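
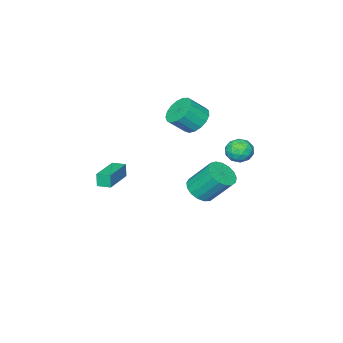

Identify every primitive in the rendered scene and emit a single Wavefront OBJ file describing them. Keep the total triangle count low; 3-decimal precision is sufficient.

v -4.034 -3.516 -0.858
v -3.612 -4.179 -1.583
v -2.664 -4.708 -0.548
v -3.086 -4.044 0.178
v -3.328 -3.755 -1.626
v -2.38 -4.283 -0.59
v -3.207 -3.275 -1.492
v -2.259 -3.804 -0.457
v -3.275 -2.851 -1.214
v -2.327 -3.38 -0.178
v -3.516 -2.579 -0.853
v -2.568 -3.108 0.182
v -3.877 -2.522 -0.494
v -2.929 -3.05 0.541
v -4.273 -2.692 -0.218
v -3.325 -3.221 0.817
v -4.615 -3.051 -0.089
v -3.667 -3.58 0.947
v -4.823 -3.516 -0.135
v -3.875 -4.045 0.9
v -4.851 -3.982 -0.348
v -3.903 -4.51 0.688
v -4.692 -4.34 -0.677
v -3.744 -4.869 0.359
v -4.381 -4.51 -1.047
v -3.434 -5.038 -0.012
v -3.992 -4.452 -1.374
v -3.044 -4.98 -0.339
v -2.523 2.421 -0.779
v -1.687 2.61 -0.567
v -2.453 1.23 0.007
v -1.617 1.419 0.219
v -2.275 1.915 0.535
v -2.318 2.652 0.049
v -1.822 1.188 -0.609
v -1.865 1.925 -1.095
v -1.253 1.848 -0.462
v -1.533 2.297 0.245
v -2.607 1.543 -0.805
v -2.887 1.992 -0.098
v -2.111 2.62 -0.742
v -2.029 1.22 0.182
v -2.416 1.512 0.367
v -1.924 1.623 0.492
v -2.482 2.645 -0.38
v -1.991 2.756 -0.255
v -2.337 2.347 0.392
v -2.149 1.084 -0.305
v -1.658 1.195 -0.18
v -2.216 2.217 -1.052
v -1.724 2.328 -0.927
v -1.803 1.493 -0.952
v -1.365 2.283 -0.556
v -1.323 1.583 -0.094
v -1.444 1.447 -0.58
v -1.469 1.88 -0.866
v -1.529 2.548 -0.14
v -1.488 1.847 0.321
v -1.875 2.139 0.507
v -1.901 2.572 0.222
v -1.274 2.1 -0.079
v -2.652 1.993 -0.881
v -2.611 1.292 -0.42
v -2.239 1.268 -0.782
v -2.265 1.701 -1.067
v -2.817 2.257 -0.466
v -2.775 1.557 -0.004
v -2.671 1.96 0.306
v -2.696 2.393 0.02
v -2.866 1.74 -0.481
v -1.706 -0.786 -4.591
v -0.729 -0.584 -4.432
v -1.257 0.648 -2.75
v -2.234 0.446 -2.909
v -0.872 -0.234 -4.733
v -1.4 0.998 -3.052
v -1.206 -0.01 -5.002
v -1.734 1.221 -3.32
v -1.655 0.036 -5.176
v -2.183 1.267 -3.495
v -2.115 -0.107 -5.217
v -2.643 1.125 -3.535
v -2.481 -0.405 -5.114
v -3.01 0.827 -3.432
v -2.67 -0.79 -4.891
v -3.199 0.442 -3.209
v -2.638 -1.174 -4.599
v -3.166 0.057 -2.918
v -2.393 -1.469 -4.306
v -2.921 -0.238 -2.624
v -1.99 -1.608 -4.077
v -2.518 -0.377 -2.396
v -1.522 -1.558 -3.967
v -2.05 -0.327 -2.286
v -1.096 -1.332 -3.999
v -1.624 -0.1 -2.318
v -0.81 -0.98 -4.167
v -1.338 0.252 -2.486
v 2.724 -3.419 -2.572
v 2.637 -3.54 -1.694
v 2.373 -2.659 -2.501
v 2.287 -2.78 -1.623
v 4.693 -2.54 -2.257
v 4.607 -2.661 -1.379
v 4.343 -1.78 -2.186
v 4.256 -1.901 -1.308
f 2 1 5
f 2 5 3
f 3 5 6
f 3 6 4
f 5 1 7
f 5 7 6
f 6 7 8
f 6 8 4
f 7 1 9
f 7 9 8
f 8 9 10
f 8 10 4
f 9 1 11
f 9 11 10
f 10 11 12
f 10 12 4
f 11 1 13
f 11 13 12
f 12 13 14
f 12 14 4
f 13 1 15
f 13 15 14
f 14 15 16
f 14 16 4
f 15 1 17
f 15 17 16
f 16 17 18
f 16 18 4
f 17 1 19
f 17 19 18
f 18 19 20
f 18 20 4
f 19 1 21
f 19 21 20
f 20 21 22
f 20 22 4
f 21 1 23
f 21 23 22
f 22 23 24
f 22 24 4
f 23 1 25
f 23 25 24
f 24 25 26
f 24 26 4
f 25 1 27
f 25 27 26
f 26 27 28
f 26 28 4
f 27 1 2
f 27 2 28
f 28 2 3
f 28 3 4
f 29 66 45
f 66 40 69
f 45 69 34
f 66 69 45
f 29 45 41
f 45 34 46
f 41 46 30
f 45 46 41
f 29 41 50
f 41 30 51
f 50 51 36
f 41 51 50
f 29 50 62
f 50 36 65
f 62 65 39
f 50 65 62
f 29 62 66
f 62 39 70
f 66 70 40
f 62 70 66
f 30 46 57
f 46 34 60
f 57 60 38
f 46 60 57
f 34 69 47
f 69 40 68
f 47 68 33
f 69 68 47
f 40 70 67
f 70 39 63
f 67 63 31
f 70 63 67
f 39 65 64
f 65 36 52
f 64 52 35
f 65 52 64
f 36 51 56
f 51 30 53
f 56 53 37
f 51 53 56
f 32 58 44
f 58 38 59
f 44 59 33
f 58 59 44
f 32 44 42
f 44 33 43
f 42 43 31
f 44 43 42
f 32 42 49
f 42 31 48
f 49 48 35
f 42 48 49
f 32 49 54
f 49 35 55
f 54 55 37
f 49 55 54
f 32 54 58
f 54 37 61
f 58 61 38
f 54 61 58
f 33 59 47
f 59 38 60
f 47 60 34
f 59 60 47
f 31 43 67
f 43 33 68
f 67 68 40
f 43 68 67
f 35 48 64
f 48 31 63
f 64 63 39
f 48 63 64
f 37 55 56
f 55 35 52
f 56 52 36
f 55 52 56
f 38 61 57
f 61 37 53
f 57 53 30
f 61 53 57
f 72 71 75
f 72 75 73
f 73 75 76
f 73 76 74
f 75 71 77
f 75 77 76
f 76 77 78
f 76 78 74
f 77 71 79
f 77 79 78
f 78 79 80
f 78 80 74
f 79 71 81
f 79 81 80
f 80 81 82
f 80 82 74
f 81 71 83
f 81 83 82
f 82 83 84
f 82 84 74
f 83 71 85
f 83 85 84
f 84 85 86
f 84 86 74
f 85 71 87
f 85 87 86
f 86 87 88
f 86 88 74
f 87 71 89
f 87 89 88
f 88 89 90
f 88 90 74
f 89 71 91
f 89 91 90
f 90 91 92
f 90 92 74
f 91 71 93
f 91 93 92
f 92 93 94
f 92 94 74
f 93 71 95
f 93 95 94
f 94 95 96
f 94 96 74
f 95 71 97
f 95 97 96
f 96 97 98
f 96 98 74
f 97 71 72
f 97 72 98
f 98 72 73
f 98 73 74
f 100 102 99
f 103 100 99
f 99 102 101
f 101 103 99
f 100 106 102
f 104 100 103
f 104 106 100
f 102 106 101
f 105 103 101
f 101 106 105
f 105 104 103
f 106 104 105



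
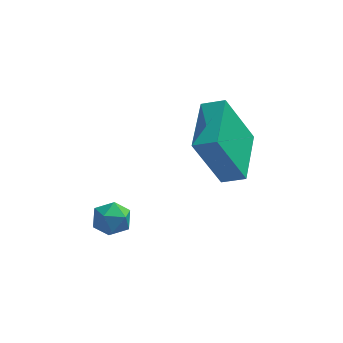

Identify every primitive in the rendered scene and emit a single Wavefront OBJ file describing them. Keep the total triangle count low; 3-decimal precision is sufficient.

v 2.141 -1.463 -0.115
v 1.27 -1.64 1.777
v 2.359 0.394 0.159
v 1.489 0.217 2.051
v 2.871 -1.597 0.209
v 2.001 -1.774 2.101
v 3.09 0.26 0.483
v 2.219 0.083 2.375
v -1.336 -3.59 0.085
v -0.72 -3.518 -0.028
v -1.12 -4.182 0.888
v -0.504 -4.11 0.775
v -0.847 -3.622 0.98
v -0.98 -3.255 0.484
v -0.86 -4.445 0.376
v -0.993 -4.078 -0.12
v -0.425 -4.046 0.153
v -0.417 -3.537 0.526
v -1.423 -4.163 0.334
v -1.415 -3.654 0.707
f 2 4 1
f 5 2 1
f 1 4 3
f 3 5 1
f 2 8 4
f 6 2 5
f 6 8 2
f 4 8 3
f 7 5 3
f 3 8 7
f 7 6 5
f 8 6 7
f 9 20 14
f 9 14 10
f 9 10 16
f 9 16 19
f 9 19 20
f 10 14 18
f 14 20 13
f 20 19 11
f 19 16 15
f 16 10 17
f 12 18 13
f 12 13 11
f 12 11 15
f 12 15 17
f 12 17 18
f 13 18 14
f 11 13 20
f 15 11 19
f 17 15 16
f 18 17 10



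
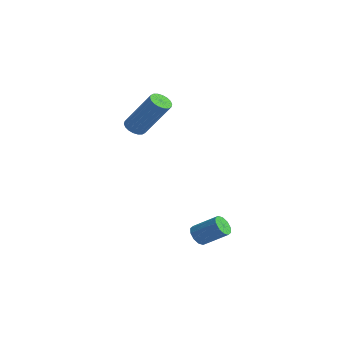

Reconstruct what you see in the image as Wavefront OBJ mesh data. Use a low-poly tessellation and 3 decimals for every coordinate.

v 2.92 -0.759 -1.073
v 3.248 -0.827 -1.458
v 4.168 -0.389 -0.751
v 3.84 -0.321 -0.367
v 3.129 -0.537 -1.482
v 4.048 -0.099 -0.775
v 2.929 -0.331 -1.351
v 3.849 0.107 -0.644
v 2.727 -0.289 -1.113
v 3.646 0.149 -0.406
v 2.598 -0.426 -0.86
v 3.517 0.012 -0.153
v 2.592 -0.691 -0.689
v 3.512 -0.253 0.018
v 2.712 -0.981 -0.665
v 3.631 -0.543 0.042
v 2.911 -1.187 -0.796
v 3.831 -0.749 -0.089
v 3.114 -1.229 -1.034
v 4.033 -0.791 -0.327
v 3.243 -1.092 -1.287
v 4.162 -0.654 -0.58
v -2.092 0.88 2.967
v -1.856 1.278 2.73
v -0.652 1.578 4.436
v -0.888 1.18 4.673
v -2.033 1.38 2.837
v -0.829 1.681 4.544
v -2.223 1.383 2.97
v -1.019 1.684 4.677
v -2.386 1.286 3.103
v -1.182 1.587 4.809
v -2.491 1.109 3.208
v -1.287 1.41 4.915
v -2.517 0.886 3.266
v -1.314 1.187 4.972
v -2.459 0.663 3.264
v -1.255 0.963 4.971
v -2.328 0.482 3.204
v -1.124 0.782 4.91
v -2.151 0.379 3.096
v -0.947 0.68 4.803
v -1.961 0.376 2.963
v -0.757 0.677 4.67
v -1.798 0.473 2.831
v -0.594 0.774 4.537
v -1.693 0.65 2.725
v -0.489 0.951 4.432
v -1.666 0.873 2.668
v -0.463 1.174 4.374
v -1.725 1.097 2.669
v -0.521 1.397 4.376
f 2 1 5
f 2 5 3
f 3 5 6
f 3 6 4
f 5 1 7
f 5 7 6
f 6 7 8
f 6 8 4
f 7 1 9
f 7 9 8
f 8 9 10
f 8 10 4
f 9 1 11
f 9 11 10
f 10 11 12
f 10 12 4
f 11 1 13
f 11 13 12
f 12 13 14
f 12 14 4
f 13 1 15
f 13 15 14
f 14 15 16
f 14 16 4
f 15 1 17
f 15 17 16
f 16 17 18
f 16 18 4
f 17 1 19
f 17 19 18
f 18 19 20
f 18 20 4
f 19 1 21
f 19 21 20
f 20 21 22
f 20 22 4
f 21 1 2
f 21 2 22
f 22 2 3
f 22 3 4
f 24 23 27
f 24 27 25
f 25 27 28
f 25 28 26
f 27 23 29
f 27 29 28
f 28 29 30
f 28 30 26
f 29 23 31
f 29 31 30
f 30 31 32
f 30 32 26
f 31 23 33
f 31 33 32
f 32 33 34
f 32 34 26
f 33 23 35
f 33 35 34
f 34 35 36
f 34 36 26
f 35 23 37
f 35 37 36
f 36 37 38
f 36 38 26
f 37 23 39
f 37 39 38
f 38 39 40
f 38 40 26
f 39 23 41
f 39 41 40
f 40 41 42
f 40 42 26
f 41 23 43
f 41 43 42
f 42 43 44
f 42 44 26
f 43 23 45
f 43 45 44
f 44 45 46
f 44 46 26
f 45 23 47
f 45 47 46
f 46 47 48
f 46 48 26
f 47 23 49
f 47 49 48
f 48 49 50
f 48 50 26
f 49 23 51
f 49 51 50
f 50 51 52
f 50 52 26
f 51 23 24
f 51 24 52
f 52 24 25
f 52 25 26



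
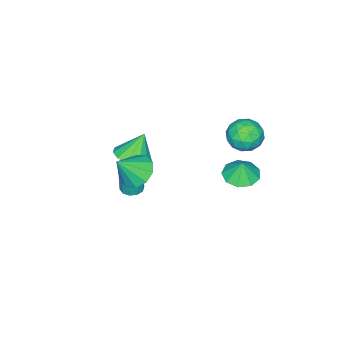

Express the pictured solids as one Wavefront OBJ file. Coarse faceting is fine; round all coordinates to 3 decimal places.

v 3.494 -0.725 1.411
v 4.053 -1.321 0.767
v 4.486 -1.175 2.689
v 4.314 -0.734 0.771
v 4.262 -0.143 1.019
v 3.916 0.225 1.417
v 3.409 0.23 1.812
v 2.935 -0.129 2.054
v 2.674 -0.717 2.05
v 2.726 -1.307 1.802
v 3.072 -1.676 1.404
v 3.579 -1.681 1.009
v 1.606 -2.462 0.176
v 2.24 -1.6 0.322
v 0.934 -2.218 1.664
v 1.731 -1.396 0.058
v 1.182 -1.53 -0.167
v 0.768 -1.96 -0.284
v 0.619 -2.549 -0.255
v 0.784 -3.111 -0.088
v 1.21 -3.466 0.162
v 1.761 -3.503 0.417
v 2.263 -3.209 0.595
v 2.556 -2.678 0.641
v 2.548 -2.078 0.539
v -3.046 1.033 -2.845
v -2.434 0.205 -2.814
v -2.894 1.187 -1.735
v -2.052 0.783 -2.946
v -2.135 1.477 -3.031
v -2.645 1.964 -3.028
v -3.342 2.015 -2.94
v -3.9 1.607 -2.807
v -4.059 0.93 -2.692
v -3.744 0.302 -2.648
v -3.102 0.015 -2.696
v 0.262 -3.628 -4.249
v 0.837 -3.326 -4.269
v 0.894 -3.331 -2.67
v 0.318 -3.632 -2.651
v 0.551 -3.045 -4.258
v 0.607 -3.05 -2.659
v 0.153 -2.987 -4.244
v 0.21 -2.991 -2.645
v -0.202 -3.173 -4.232
v -0.146 -3.178 -2.633
v -0.381 -3.533 -4.226
v -0.324 -3.537 -2.627
v -0.314 -3.929 -4.23
v -0.257 -3.934 -2.631
v -0.027 -4.21 -4.241
v 0.029 -4.215 -2.642
v 0.37 -4.269 -4.255
v 0.427 -4.273 -2.656
v 0.726 -4.082 -4.267
v 0.782 -4.087 -2.668
v 0.904 -3.723 -4.273
v 0.961 -3.727 -2.674
v -3.144 1.935 1.193
v -2.706 2.521 1.948
v -1.694 1.059 1.032
v -1.256 1.645 1.787
v -2.022 0.965 2.027
v -2.918 1.507 2.126
v -1.482 2.073 0.854
v -2.378 2.615 0.953
v -1.679 2.607 1.738
v -2.012 1.922 2.463
v -2.388 1.658 0.517
v -2.721 0.973 1.242
v -3.052 2.305 1.584
v -1.348 1.275 1.396
v -1.798 0.875 1.537
v -1.541 1.22 1.98
v -3.177 1.709 1.689
v -2.919 2.054 2.133
v -2.517 1.139 2.18
v -1.481 1.526 0.847
v -1.223 1.871 1.291
v -2.859 2.36 1
v -2.602 2.705 1.443
v -1.883 2.441 0.8
v -2.191 2.7 1.905
v -1.339 2.185 1.811
v -1.472 2.436 1.262
v -1.998 2.755 1.32
v -2.387 2.297 2.331
v -1.535 1.782 2.237
v -1.985 1.383 2.378
v -2.512 1.701 2.436
v -1.783 2.348 2.208
v -2.865 1.798 0.743
v -2.013 1.283 0.649
v -1.888 1.879 0.544
v -2.415 2.197 0.602
v -3.061 1.395 1.169
v -2.209 0.88 1.075
v -2.402 0.825 1.66
v -2.928 1.144 1.718
v -2.617 1.232 0.772
f 2 1 4
f 2 4 3
f 4 1 5
f 4 5 3
f 5 1 6
f 5 6 3
f 6 1 7
f 6 7 3
f 7 1 8
f 7 8 3
f 8 1 9
f 8 9 3
f 9 1 10
f 9 10 3
f 10 1 11
f 10 11 3
f 11 1 12
f 11 12 3
f 12 1 2
f 12 2 3
f 14 13 16
f 14 16 15
f 16 13 17
f 16 17 15
f 17 13 18
f 17 18 15
f 18 13 19
f 18 19 15
f 19 13 20
f 19 20 15
f 20 13 21
f 20 21 15
f 21 13 22
f 21 22 15
f 22 13 23
f 22 23 15
f 23 13 24
f 23 24 15
f 24 13 25
f 24 25 15
f 25 13 14
f 25 14 15
f 27 26 29
f 27 29 28
f 29 26 30
f 29 30 28
f 30 26 31
f 30 31 28
f 31 26 32
f 31 32 28
f 32 26 33
f 32 33 28
f 33 26 34
f 33 34 28
f 34 26 35
f 34 35 28
f 35 26 36
f 35 36 28
f 36 26 27
f 36 27 28
f 38 37 41
f 38 41 39
f 39 41 42
f 39 42 40
f 41 37 43
f 41 43 42
f 42 43 44
f 42 44 40
f 43 37 45
f 43 45 44
f 44 45 46
f 44 46 40
f 45 37 47
f 45 47 46
f 46 47 48
f 46 48 40
f 47 37 49
f 47 49 48
f 48 49 50
f 48 50 40
f 49 37 51
f 49 51 50
f 50 51 52
f 50 52 40
f 51 37 53
f 51 53 52
f 52 53 54
f 52 54 40
f 53 37 55
f 53 55 54
f 54 55 56
f 54 56 40
f 55 37 57
f 55 57 56
f 56 57 58
f 56 58 40
f 57 37 38
f 57 38 58
f 58 38 39
f 58 39 40
f 59 96 75
f 96 70 99
f 75 99 64
f 96 99 75
f 59 75 71
f 75 64 76
f 71 76 60
f 75 76 71
f 59 71 80
f 71 60 81
f 80 81 66
f 71 81 80
f 59 80 92
f 80 66 95
f 92 95 69
f 80 95 92
f 59 92 96
f 92 69 100
f 96 100 70
f 92 100 96
f 60 76 87
f 76 64 90
f 87 90 68
f 76 90 87
f 64 99 77
f 99 70 98
f 77 98 63
f 99 98 77
f 70 100 97
f 100 69 93
f 97 93 61
f 100 93 97
f 69 95 94
f 95 66 82
f 94 82 65
f 95 82 94
f 66 81 86
f 81 60 83
f 86 83 67
f 81 83 86
f 62 88 74
f 88 68 89
f 74 89 63
f 88 89 74
f 62 74 72
f 74 63 73
f 72 73 61
f 74 73 72
f 62 72 79
f 72 61 78
f 79 78 65
f 72 78 79
f 62 79 84
f 79 65 85
f 84 85 67
f 79 85 84
f 62 84 88
f 84 67 91
f 88 91 68
f 84 91 88
f 63 89 77
f 89 68 90
f 77 90 64
f 89 90 77
f 61 73 97
f 73 63 98
f 97 98 70
f 73 98 97
f 65 78 94
f 78 61 93
f 94 93 69
f 78 93 94
f 67 85 86
f 85 65 82
f 86 82 66
f 85 82 86
f 68 91 87
f 91 67 83
f 87 83 60
f 91 83 87



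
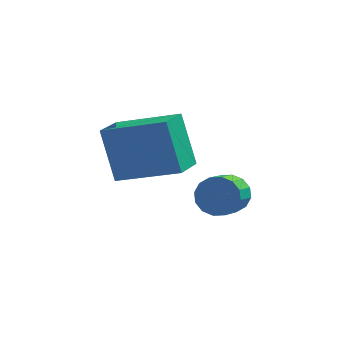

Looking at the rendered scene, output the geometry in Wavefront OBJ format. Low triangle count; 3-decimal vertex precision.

v -0.169 -0.18 0.851
v 0.234 0.025 1.373
v 0.011 -0.955 1.93
v -0.391 -1.16 1.409
v -0.092 0.146 1.455
v -0.315 -0.835 2.012
v -0.439 0.179 1.375
v -0.661 -0.801 1.932
v -0.713 0.117 1.155
v -0.936 -0.864 1.712
v -0.841 -0.026 0.853
v -1.064 -1.006 1.411
v -0.789 -0.209 0.551
v -1.012 -1.19 1.109
v -0.571 -0.385 0.33
v -0.794 -1.365 0.887
v -0.245 -0.505 0.248
v -0.468 -1.486 0.805
v 0.101 -0.539 0.328
v -0.121 -1.519 0.885
v 0.376 -0.476 0.548
v 0.153 -1.457 1.105
v 0.504 -0.334 0.849
v 0.281 -1.314 1.407
v 0.452 -0.15 1.151
v 0.229 -1.131 1.709
v -3.116 -2.337 2.64
v -3.615 -1.729 4.259
v -2.829 -1.269 2.327
v -3.328 -0.66 3.946
v -1.232 -2.64 3.334
v -1.731 -2.031 4.953
v -0.945 -1.571 3.021
v -1.444 -0.963 4.64
f 2 1 5
f 2 5 3
f 3 5 6
f 3 6 4
f 5 1 7
f 5 7 6
f 6 7 8
f 6 8 4
f 7 1 9
f 7 9 8
f 8 9 10
f 8 10 4
f 9 1 11
f 9 11 10
f 10 11 12
f 10 12 4
f 11 1 13
f 11 13 12
f 12 13 14
f 12 14 4
f 13 1 15
f 13 15 14
f 14 15 16
f 14 16 4
f 15 1 17
f 15 17 16
f 16 17 18
f 16 18 4
f 17 1 19
f 17 19 18
f 18 19 20
f 18 20 4
f 19 1 21
f 19 21 20
f 20 21 22
f 20 22 4
f 21 1 23
f 21 23 22
f 22 23 24
f 22 24 4
f 23 1 25
f 23 25 24
f 24 25 26
f 24 26 4
f 25 1 2
f 25 2 26
f 26 2 3
f 26 3 4
f 28 30 27
f 31 28 27
f 27 30 29
f 29 31 27
f 28 34 30
f 32 28 31
f 32 34 28
f 30 34 29
f 33 31 29
f 29 34 33
f 33 32 31
f 34 32 33



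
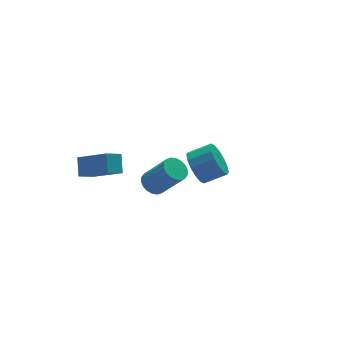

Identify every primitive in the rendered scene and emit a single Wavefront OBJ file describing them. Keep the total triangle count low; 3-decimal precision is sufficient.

v -3.418 -1.785 0.35
v -2.88 -1.827 0.044
v -2.164 -2.576 1.404
v -2.702 -2.535 1.71
v -2.861 -1.581 0.169
v -2.145 -2.331 1.529
v -2.952 -1.376 0.33
v -2.236 -2.126 1.69
v -3.135 -1.253 0.495
v -2.419 -2.002 1.855
v -3.375 -1.234 0.631
v -2.659 -1.984 1.991
v -3.622 -1.325 0.712
v -2.907 -2.075 2.071
v -3.83 -1.507 0.72
v -3.114 -2.256 2.08
v -3.956 -1.744 0.656
v -3.24 -2.493 2.016
v -3.975 -1.989 0.531
v -3.259 -2.739 1.891
v -3.884 -2.194 0.37
v -3.168 -2.944 1.73
v -3.701 -2.318 0.205
v -2.985 -3.067 1.565
v -3.461 -2.336 0.069
v -2.745 -3.086 1.429
v -3.213 -2.245 -0.011
v -2.498 -2.995 1.348
v -3.006 -2.064 -0.02
v -2.29 -2.813 1.34
v 0.823 2.824 -4.164
v 1.126 2.437 -4.953
v 2.16 2.089 -4.386
v 1.857 2.476 -3.596
v 1.286 2.891 -4.967
v 2.32 2.543 -4.4
v 1.322 3.326 -4.766
v 2.357 2.978 -4.199
v 1.225 3.628 -4.404
v 2.259 3.28 -3.836
v 1.019 3.713 -3.977
v 2.054 3.366 -3.409
v 0.761 3.561 -3.6
v 1.796 3.213 -3.033
v 0.52 3.211 -3.374
v 1.554 2.863 -2.807
v 0.36 2.757 -3.36
v 1.394 2.409 -2.793
v 0.323 2.322 -3.561
v 1.358 1.974 -2.994
v 0.421 2.02 -3.924
v 1.455 1.672 -3.356
v 0.626 1.934 -4.351
v 1.661 1.587 -3.783
v 0.884 2.087 -4.727
v 1.919 1.739 -4.16
v -3.857 2.209 -2.142
v -3.598 2.933 -1.457
v -4.772 3.45 -3.108
v -4.513 4.175 -2.424
v -3.047 2.405 -2.656
v -2.788 3.13 -1.972
v -3.962 3.647 -3.623
v -3.703 4.371 -2.938
f 2 1 5
f 2 5 3
f 3 5 6
f 3 6 4
f 5 1 7
f 5 7 6
f 6 7 8
f 6 8 4
f 7 1 9
f 7 9 8
f 8 9 10
f 8 10 4
f 9 1 11
f 9 11 10
f 10 11 12
f 10 12 4
f 11 1 13
f 11 13 12
f 12 13 14
f 12 14 4
f 13 1 15
f 13 15 14
f 14 15 16
f 14 16 4
f 15 1 17
f 15 17 16
f 16 17 18
f 16 18 4
f 17 1 19
f 17 19 18
f 18 19 20
f 18 20 4
f 19 1 21
f 19 21 20
f 20 21 22
f 20 22 4
f 21 1 23
f 21 23 22
f 22 23 24
f 22 24 4
f 23 1 25
f 23 25 24
f 24 25 26
f 24 26 4
f 25 1 27
f 25 27 26
f 26 27 28
f 26 28 4
f 27 1 29
f 27 29 28
f 28 29 30
f 28 30 4
f 29 1 2
f 29 2 30
f 30 2 3
f 30 3 4
f 32 31 35
f 32 35 33
f 33 35 36
f 33 36 34
f 35 31 37
f 35 37 36
f 36 37 38
f 36 38 34
f 37 31 39
f 37 39 38
f 38 39 40
f 38 40 34
f 39 31 41
f 39 41 40
f 40 41 42
f 40 42 34
f 41 31 43
f 41 43 42
f 42 43 44
f 42 44 34
f 43 31 45
f 43 45 44
f 44 45 46
f 44 46 34
f 45 31 47
f 45 47 46
f 46 47 48
f 46 48 34
f 47 31 49
f 47 49 48
f 48 49 50
f 48 50 34
f 49 31 51
f 49 51 50
f 50 51 52
f 50 52 34
f 51 31 53
f 51 53 52
f 52 53 54
f 52 54 34
f 53 31 55
f 53 55 54
f 54 55 56
f 54 56 34
f 55 31 32
f 55 32 56
f 56 32 33
f 56 33 34
f 58 60 57
f 61 58 57
f 57 60 59
f 59 61 57
f 58 64 60
f 62 58 61
f 62 64 58
f 60 64 59
f 63 61 59
f 59 64 63
f 63 62 61
f 64 62 63



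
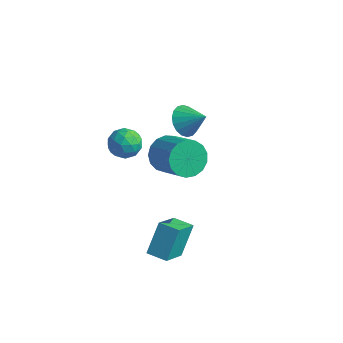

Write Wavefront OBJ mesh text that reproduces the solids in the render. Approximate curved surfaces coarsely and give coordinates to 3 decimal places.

v 0.959 -2.722 2.25
v 1.322 -3.171 1.527
v 0.098 -3.909 2.553
v 0.461 -4.358 1.83
v 0.981 -4.183 2.576
v 1.513 -3.45 2.388
v -0.093 -3.63 1.692
v 0.439 -2.897 1.504
v 0.672 -3.732 1.182
v 1.336 -4.074 1.728
v 0.084 -3.006 2.352
v 0.748 -3.348 2.898
v 1.216 -2.843 1.862
v 0.204 -4.237 2.218
v 0.51 -4.135 2.657
v 0.723 -4.399 2.231
v 1.328 -3.007 2.368
v 1.542 -3.27 1.943
v 1.342 -3.865 2.559
v -0.122 -3.81 2.137
v 0.092 -4.073 1.712
v 0.697 -2.681 1.849
v 0.91 -2.945 1.423
v 0.078 -3.215 1.521
v 1.047 -3.436 1.234
v 0.541 -4.133 1.412
v 0.215 -3.706 1.331
v 0.528 -3.275 1.221
v 1.438 -3.637 1.555
v 0.932 -4.334 1.733
v 1.237 -4.232 2.171
v 1.55 -3.801 2.061
v 1.056 -3.967 1.352
v 0.488 -2.746 2.347
v -0.018 -3.443 2.525
v -0.13 -3.279 2.019
v 0.183 -2.848 1.909
v 0.879 -2.947 2.668
v 0.373 -3.644 2.846
v 0.892 -3.805 2.859
v 1.205 -3.374 2.749
v 0.364 -3.113 2.728
v 3.32 -5.338 -3.988
v 3.229 -4.178 -2.499
v 3.042 -3.712 -5.272
v 2.951 -2.552 -3.782
v 4.429 -5.188 -4.038
v 4.338 -4.028 -2.548
v 4.151 -3.562 -5.321
v 4.06 -2.402 -3.832
v 1.385 -0.946 -0.64
v 2.004 -0.205 -1.166
v 3.734 -0.812 0.013
v 3.115 -1.554 0.54
v 1.815 0.06 -0.752
v 3.545 -0.547 0.427
v 1.527 0.094 -0.313
v 3.257 -0.513 0.867
v 1.207 -0.11 0.052
v 2.937 -0.717 1.231
v 0.928 -0.505 0.258
v 2.658 -1.113 1.438
v 0.753 -1.002 0.259
v 2.483 -1.609 1.438
v 0.723 -1.486 0.053
v 2.453 -2.093 1.233
v 0.845 -1.846 -0.311
v 2.575 -2.454 0.869
v 1.09 -2 -0.75
v 2.82 -2.608 0.429
v 1.403 -1.913 -1.164
v 3.133 -2.52 0.015
v 1.712 -1.604 -1.458
v 3.442 -2.211 -0.279
v 1.946 -1.145 -1.565
v 3.676 -1.752 -0.385
v 2.051 -0.64 -1.459
v 3.781 -1.247 -0.28
v 0.281 2.123 -1.071
v 0.831 2.384 -1.852
v 1.459 2.337 -0.169
v 0.66 2.768 -1.719
v 0.413 3.024 -1.459
v 0.141 3.102 -1.121
v -0.104 2.985 -0.774
v -0.273 2.698 -0.486
v -0.332 2.297 -0.313
v -0.269 1.861 -0.291
v -0.098 1.477 -0.423
v 0.148 1.221 -0.684
v 0.421 1.144 -1.022
v 0.665 1.26 -1.369
v 0.834 1.548 -1.657
v 0.893 1.949 -1.83
f 1 38 17
f 38 12 41
f 17 41 6
f 38 41 17
f 1 17 13
f 17 6 18
f 13 18 2
f 17 18 13
f 1 13 22
f 13 2 23
f 22 23 8
f 13 23 22
f 1 22 34
f 22 8 37
f 34 37 11
f 22 37 34
f 1 34 38
f 34 11 42
f 38 42 12
f 34 42 38
f 2 18 29
f 18 6 32
f 29 32 10
f 18 32 29
f 6 41 19
f 41 12 40
f 19 40 5
f 41 40 19
f 12 42 39
f 42 11 35
f 39 35 3
f 42 35 39
f 11 37 36
f 37 8 24
f 36 24 7
f 37 24 36
f 8 23 28
f 23 2 25
f 28 25 9
f 23 25 28
f 4 30 16
f 30 10 31
f 16 31 5
f 30 31 16
f 4 16 14
f 16 5 15
f 14 15 3
f 16 15 14
f 4 14 21
f 14 3 20
f 21 20 7
f 14 20 21
f 4 21 26
f 21 7 27
f 26 27 9
f 21 27 26
f 4 26 30
f 26 9 33
f 30 33 10
f 26 33 30
f 5 31 19
f 31 10 32
f 19 32 6
f 31 32 19
f 3 15 39
f 15 5 40
f 39 40 12
f 15 40 39
f 7 20 36
f 20 3 35
f 36 35 11
f 20 35 36
f 9 27 28
f 27 7 24
f 28 24 8
f 27 24 28
f 10 33 29
f 33 9 25
f 29 25 2
f 33 25 29
f 44 46 43
f 47 44 43
f 43 46 45
f 45 47 43
f 44 50 46
f 48 44 47
f 48 50 44
f 46 50 45
f 49 47 45
f 45 50 49
f 49 48 47
f 50 48 49
f 52 51 55
f 52 55 53
f 53 55 56
f 53 56 54
f 55 51 57
f 55 57 56
f 56 57 58
f 56 58 54
f 57 51 59
f 57 59 58
f 58 59 60
f 58 60 54
f 59 51 61
f 59 61 60
f 60 61 62
f 60 62 54
f 61 51 63
f 61 63 62
f 62 63 64
f 62 64 54
f 63 51 65
f 63 65 64
f 64 65 66
f 64 66 54
f 65 51 67
f 65 67 66
f 66 67 68
f 66 68 54
f 67 51 69
f 67 69 68
f 68 69 70
f 68 70 54
f 69 51 71
f 69 71 70
f 70 71 72
f 70 72 54
f 71 51 73
f 71 73 72
f 72 73 74
f 72 74 54
f 73 51 75
f 73 75 74
f 74 75 76
f 74 76 54
f 75 51 77
f 75 77 76
f 76 77 78
f 76 78 54
f 77 51 52
f 77 52 78
f 78 52 53
f 78 53 54
f 80 79 82
f 80 82 81
f 82 79 83
f 82 83 81
f 83 79 84
f 83 84 81
f 84 79 85
f 84 85 81
f 85 79 86
f 85 86 81
f 86 79 87
f 86 87 81
f 87 79 88
f 87 88 81
f 88 79 89
f 88 89 81
f 89 79 90
f 89 90 81
f 90 79 91
f 90 91 81
f 91 79 92
f 91 92 81
f 92 79 93
f 92 93 81
f 93 79 94
f 93 94 81
f 94 79 80
f 94 80 81



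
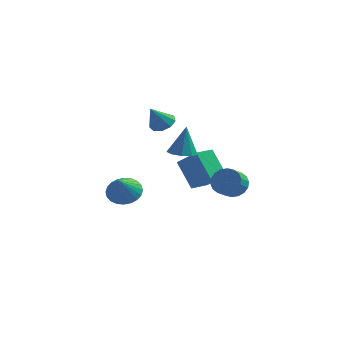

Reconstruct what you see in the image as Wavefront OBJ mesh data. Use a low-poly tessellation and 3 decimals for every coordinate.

v -3.712 3.187 -3.321
v -2.683 3.409 -3.202
v -3.628 2.113 -2.059
v -2.855 3.689 -2.952
v -3.158 3.893 -2.758
v -3.546 3.99 -2.649
v -3.958 3.964 -2.644
v -4.334 3.82 -2.741
v -4.614 3.58 -2.927
v -4.758 3.28 -3.172
v -4.742 2.966 -3.441
v -4.57 2.685 -3.691
v -4.267 2.481 -3.885
v -3.879 2.384 -3.993
v -3.466 2.41 -3.999
v -3.091 2.554 -3.902
v -2.81 2.794 -3.716
v -2.667 3.095 -3.47
v -0.055 1.507 0.118
v 1.193 1.022 1.197
v 0.501 2.618 -0.025
v 1.749 2.133 1.055
v 0.991 0.787 -1.415
v 2.239 0.302 -0.335
v 1.547 1.898 -1.557
v 2.795 1.413 -0.478
v -1.69 3.943 1.975
v -0.92 3.897 2.223
v -2.15 3.197 3.265
v -1.152 4.364 2.41
v -1.635 4.634 2.394
v -2.144 4.581 2.182
v -2.441 4.229 1.873
v -2.386 3.744 1.611
v -2.005 3.351 1.52
v -1.477 3.236 1.642
v -1.049 3.451 1.919
v 0.503 0.692 1.236
v 1.206 0.216 1.267
v 0.637 1.008 3.064
v 1.346 0.77 1.161
v 1.091 1.288 1.09
v 0.561 1.527 1.088
v 0.004 1.375 1.155
v -0.32 0.904 1.26
v -0.259 0.333 1.354
v 0.159 -0.069 1.393
v 0.738 -0.116 1.358
v 3.507 0.245 -0.522
v 3.841 0.641 0.202
v 3.648 -0.188 0.745
v 3.313 -0.585 0.022
v 3.458 0.74 0.216
v 3.264 -0.089 0.76
v 3.084 0.741 0.085
v 2.891 -0.089 0.628
v 2.794 0.643 -0.167
v 2.601 -0.186 0.376
v 2.646 0.467 -0.489
v 2.452 -0.362 0.054
v 2.667 0.246 -0.818
v 2.474 -0.583 -0.274
v 2.855 0.026 -1.087
v 2.662 -0.803 -0.544
v 3.172 -0.152 -1.245
v 2.979 -0.981 -0.702
v 3.556 -0.251 -1.26
v 3.362 -1.08 -0.716
v 3.929 -0.251 -1.128
v 3.736 -1.081 -0.585
v 4.219 -0.154 -0.876
v 4.026 -0.983 -0.333
v 4.368 0.022 -0.554
v 4.174 -0.807 -0.011
v 4.346 0.243 -0.226
v 4.153 -0.586 0.318
v 4.158 0.463 0.044
v 3.965 -0.366 0.587
f 2 1 4
f 2 4 3
f 4 1 5
f 4 5 3
f 5 1 6
f 5 6 3
f 6 1 7
f 6 7 3
f 7 1 8
f 7 8 3
f 8 1 9
f 8 9 3
f 9 1 10
f 9 10 3
f 10 1 11
f 10 11 3
f 11 1 12
f 11 12 3
f 12 1 13
f 12 13 3
f 13 1 14
f 13 14 3
f 14 1 15
f 14 15 3
f 15 1 16
f 15 16 3
f 16 1 17
f 16 17 3
f 17 1 18
f 17 18 3
f 18 1 2
f 18 2 3
f 20 22 19
f 23 20 19
f 19 22 21
f 21 23 19
f 20 26 22
f 24 20 23
f 24 26 20
f 22 26 21
f 25 23 21
f 21 26 25
f 25 24 23
f 26 24 25
f 28 27 30
f 28 30 29
f 30 27 31
f 30 31 29
f 31 27 32
f 31 32 29
f 32 27 33
f 32 33 29
f 33 27 34
f 33 34 29
f 34 27 35
f 34 35 29
f 35 27 36
f 35 36 29
f 36 27 37
f 36 37 29
f 37 27 28
f 37 28 29
f 39 38 41
f 39 41 40
f 41 38 42
f 41 42 40
f 42 38 43
f 42 43 40
f 43 38 44
f 43 44 40
f 44 38 45
f 44 45 40
f 45 38 46
f 45 46 40
f 46 38 47
f 46 47 40
f 47 38 48
f 47 48 40
f 48 38 39
f 48 39 40
f 50 49 53
f 50 53 51
f 51 53 54
f 51 54 52
f 53 49 55
f 53 55 54
f 54 55 56
f 54 56 52
f 55 49 57
f 55 57 56
f 56 57 58
f 56 58 52
f 57 49 59
f 57 59 58
f 58 59 60
f 58 60 52
f 59 49 61
f 59 61 60
f 60 61 62
f 60 62 52
f 61 49 63
f 61 63 62
f 62 63 64
f 62 64 52
f 63 49 65
f 63 65 64
f 64 65 66
f 64 66 52
f 65 49 67
f 65 67 66
f 66 67 68
f 66 68 52
f 67 49 69
f 67 69 68
f 68 69 70
f 68 70 52
f 69 49 71
f 69 71 70
f 70 71 72
f 70 72 52
f 71 49 73
f 71 73 72
f 72 73 74
f 72 74 52
f 73 49 75
f 73 75 74
f 74 75 76
f 74 76 52
f 75 49 77
f 75 77 76
f 76 77 78
f 76 78 52
f 77 49 50
f 77 50 78
f 78 50 51
f 78 51 52



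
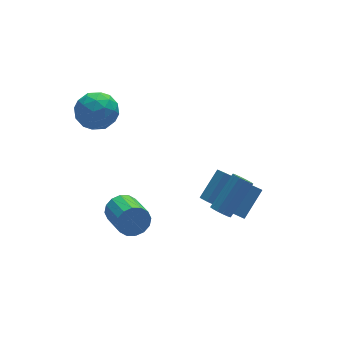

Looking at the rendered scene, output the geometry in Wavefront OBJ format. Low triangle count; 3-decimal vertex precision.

v -2.965 -0.824 -0.271
v -2.514 -0.606 0.378
v -2.564 -2.178 0.941
v -3.015 -2.396 0.291
v -2.917 -0.55 0.5
v -2.967 -2.121 1.063
v -3.333 -0.567 0.415
v -3.383 -2.138 0.978
v -3.65 -0.653 0.146
v -3.7 -2.224 0.709
v -3.783 -0.785 -0.235
v -3.833 -2.356 0.328
v -3.697 -0.928 -0.625
v -3.748 -2.499 -0.062
v -3.416 -1.042 -0.921
v -3.466 -2.614 -0.358
v -3.013 -1.099 -1.043
v -3.063 -2.67 -0.48
v -2.597 -1.082 -0.958
v -2.647 -2.653 -0.395
v -2.28 -0.996 -0.689
v -2.33 -2.567 -0.126
v -2.147 -0.864 -0.308
v -2.197 -2.435 0.255
v -2.232 -0.721 0.082
v -2.283 -2.292 0.645
v -2.865 3.254 3.194
v -1.863 3.019 3.594
v -3.597 2.101 4.346
v -2.595 1.866 4.746
v -3.042 2.859 4.927
v -2.59 3.571 4.215
v -2.87 1.549 3.725
v -2.418 2.261 3.013
v -1.866 1.965 3.922
v -1.973 2.774 4.665
v -3.487 2.346 3.275
v -3.594 3.155 4.018
v -2.3 3.238 3.293
v -3.16 1.882 4.647
v -3.423 2.466 4.753
v -2.834 2.327 4.989
v -2.727 3.563 3.658
v -2.138 3.424 3.893
v -2.831 3.33 4.677
v -3.322 1.696 4.047
v -2.733 1.557 4.282
v -2.626 2.793 2.951
v -2.037 2.654 3.187
v -2.629 1.79 3.263
v -1.713 2.48 3.721
v -2.143 1.802 4.398
v -2.305 1.616 3.798
v -2.039 2.034 3.379
v -1.776 2.956 4.158
v -2.206 2.278 4.835
v -2.468 2.862 4.941
v -2.203 3.28 4.523
v -1.777 2.336 4.351
v -3.254 2.842 3.105
v -3.684 2.164 3.782
v -3.257 1.84 3.417
v -2.992 2.258 2.999
v -3.317 3.318 3.542
v -3.747 2.64 4.219
v -3.421 3.086 4.561
v -3.155 3.504 4.142
v -3.683 2.784 3.589
v 2.616 -1.264 -2.677
v 2.325 -2.697 -1.495
v 1.212 -0.217 -1.754
v 0.92 -1.65 -0.572
v 3.82 -0.61 -1.588
v 3.528 -2.043 -0.406
v 2.415 0.437 -0.665
v 2.124 -0.996 0.517
v 0.698 -3.532 0.534
v 0.978 -3.3 0.134
v 2.362 -2.676 1.467
v 2.082 -2.908 1.866
v 0.802 -3.102 0.224
v 2.186 -2.478 1.557
v 0.599 -3.019 0.397
v 1.983 -2.396 1.73
v 0.422 -3.073 0.606
v 1.806 -2.45 1.939
v 0.319 -3.251 0.796
v 1.703 -2.628 2.129
v 0.317 -3.503 0.916
v 1.701 -2.88 2.248
v 0.418 -3.764 0.933
v 1.802 -3.14 2.266
v 0.594 -3.962 0.843
v 1.978 -3.338 2.176
v 0.797 -4.044 0.67
v 2.181 -3.421 2.003
v 0.974 -3.99 0.461
v 2.358 -3.367 1.794
v 1.077 -3.812 0.271
v 2.461 -3.189 1.604
v 1.079 -3.56 0.152
v 2.463 -2.937 1.484
f 2 1 5
f 2 5 3
f 3 5 6
f 3 6 4
f 5 1 7
f 5 7 6
f 6 7 8
f 6 8 4
f 7 1 9
f 7 9 8
f 8 9 10
f 8 10 4
f 9 1 11
f 9 11 10
f 10 11 12
f 10 12 4
f 11 1 13
f 11 13 12
f 12 13 14
f 12 14 4
f 13 1 15
f 13 15 14
f 14 15 16
f 14 16 4
f 15 1 17
f 15 17 16
f 16 17 18
f 16 18 4
f 17 1 19
f 17 19 18
f 18 19 20
f 18 20 4
f 19 1 21
f 19 21 20
f 20 21 22
f 20 22 4
f 21 1 23
f 21 23 22
f 22 23 24
f 22 24 4
f 23 1 25
f 23 25 24
f 24 25 26
f 24 26 4
f 25 1 2
f 25 2 26
f 26 2 3
f 26 3 4
f 27 64 43
f 64 38 67
f 43 67 32
f 64 67 43
f 27 43 39
f 43 32 44
f 39 44 28
f 43 44 39
f 27 39 48
f 39 28 49
f 48 49 34
f 39 49 48
f 27 48 60
f 48 34 63
f 60 63 37
f 48 63 60
f 27 60 64
f 60 37 68
f 64 68 38
f 60 68 64
f 28 44 55
f 44 32 58
f 55 58 36
f 44 58 55
f 32 67 45
f 67 38 66
f 45 66 31
f 67 66 45
f 38 68 65
f 68 37 61
f 65 61 29
f 68 61 65
f 37 63 62
f 63 34 50
f 62 50 33
f 63 50 62
f 34 49 54
f 49 28 51
f 54 51 35
f 49 51 54
f 30 56 42
f 56 36 57
f 42 57 31
f 56 57 42
f 30 42 40
f 42 31 41
f 40 41 29
f 42 41 40
f 30 40 47
f 40 29 46
f 47 46 33
f 40 46 47
f 30 47 52
f 47 33 53
f 52 53 35
f 47 53 52
f 30 52 56
f 52 35 59
f 56 59 36
f 52 59 56
f 31 57 45
f 57 36 58
f 45 58 32
f 57 58 45
f 29 41 65
f 41 31 66
f 65 66 38
f 41 66 65
f 33 46 62
f 46 29 61
f 62 61 37
f 46 61 62
f 35 53 54
f 53 33 50
f 54 50 34
f 53 50 54
f 36 59 55
f 59 35 51
f 55 51 28
f 59 51 55
f 70 72 69
f 73 70 69
f 69 72 71
f 71 73 69
f 70 76 72
f 74 70 73
f 74 76 70
f 72 76 71
f 75 73 71
f 71 76 75
f 75 74 73
f 76 74 75
f 78 77 81
f 78 81 79
f 79 81 82
f 79 82 80
f 81 77 83
f 81 83 82
f 82 83 84
f 82 84 80
f 83 77 85
f 83 85 84
f 84 85 86
f 84 86 80
f 85 77 87
f 85 87 86
f 86 87 88
f 86 88 80
f 87 77 89
f 87 89 88
f 88 89 90
f 88 90 80
f 89 77 91
f 89 91 90
f 90 91 92
f 90 92 80
f 91 77 93
f 91 93 92
f 92 93 94
f 92 94 80
f 93 77 95
f 93 95 94
f 94 95 96
f 94 96 80
f 95 77 97
f 95 97 96
f 96 97 98
f 96 98 80
f 97 77 99
f 97 99 98
f 98 99 100
f 98 100 80
f 99 77 101
f 99 101 100
f 100 101 102
f 100 102 80
f 101 77 78
f 101 78 102
f 102 78 79
f 102 79 80



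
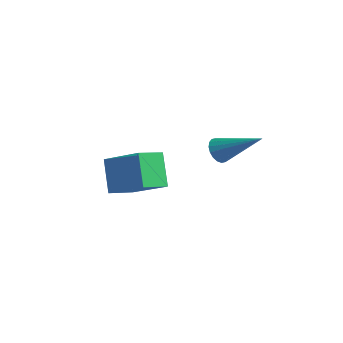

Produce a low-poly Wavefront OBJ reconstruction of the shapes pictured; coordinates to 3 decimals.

v -0.533 1.463 1.419
v -0.228 1.528 0.907
v 1.073 2.137 2.461
v -0.347 1.766 0.936
v -0.502 1.943 1.06
v -0.664 2.026 1.256
v -0.799 1.997 1.484
v -0.883 1.863 1.7
v -0.897 1.649 1.859
v -0.839 1.399 1.932
v -0.72 1.161 1.903
v -0.565 0.983 1.778
v -0.403 0.901 1.582
v -0.267 0.929 1.354
v -0.184 1.064 1.139
v -0.17 1.278 0.979
v -5.26 -0.172 -0.409
v -3.487 0.071 0.592
v -5.203 1.014 -0.799
v -3.43 1.257 0.202
v -4.43 -0.657 -1.762
v -2.657 -0.414 -0.761
v -4.373 0.529 -2.152
v -2.6 0.772 -1.151
f 2 1 4
f 2 4 3
f 4 1 5
f 4 5 3
f 5 1 6
f 5 6 3
f 6 1 7
f 6 7 3
f 7 1 8
f 7 8 3
f 8 1 9
f 8 9 3
f 9 1 10
f 9 10 3
f 10 1 11
f 10 11 3
f 11 1 12
f 11 12 3
f 12 1 13
f 12 13 3
f 13 1 14
f 13 14 3
f 14 1 15
f 14 15 3
f 15 1 16
f 15 16 3
f 16 1 2
f 16 2 3
f 18 20 17
f 21 18 17
f 17 20 19
f 19 21 17
f 18 24 20
f 22 18 21
f 22 24 18
f 20 24 19
f 23 21 19
f 19 24 23
f 23 22 21
f 24 22 23



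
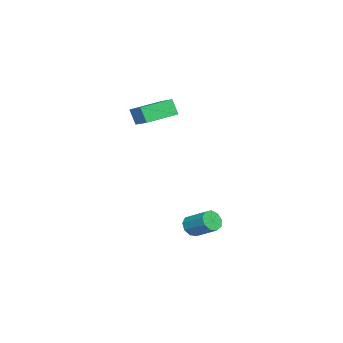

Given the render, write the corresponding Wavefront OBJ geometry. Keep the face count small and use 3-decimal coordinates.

v -4.826 0.453 1.811
v -4.992 0.126 2.655
v -4.026 1.171 2.248
v -4.192 0.844 3.091
v -3.648 -0.724 1.589
v -3.814 -1.051 2.432
v -2.848 -0.006 2.025
v -3.014 -0.333 2.869
v -2.158 2.241 -3.939
v -1.61 2 -3.98
v -1.114 3.018 -3.322
v -1.662 3.259 -3.281
v -1.681 2.243 -4.303
v -1.185 3.262 -3.645
v -1.975 2.486 -4.455
v -1.479 3.504 -3.797
v -2.355 2.613 -4.367
v -1.859 3.631 -3.708
v -2.643 2.567 -4.078
v -2.146 3.585 -3.419
v -2.704 2.368 -3.724
v -2.207 3.386 -3.066
v -2.51 2.11 -3.471
v -2.013 3.128 -2.813
v -2.151 1.913 -3.437
v -1.655 2.931 -2.779
v -1.796 1.87 -3.638
v -1.299 2.888 -2.98
f 2 4 1
f 5 2 1
f 1 4 3
f 3 5 1
f 2 8 4
f 6 2 5
f 6 8 2
f 4 8 3
f 7 5 3
f 3 8 7
f 7 6 5
f 8 6 7
f 10 9 13
f 10 13 11
f 11 13 14
f 11 14 12
f 13 9 15
f 13 15 14
f 14 15 16
f 14 16 12
f 15 9 17
f 15 17 16
f 16 17 18
f 16 18 12
f 17 9 19
f 17 19 18
f 18 19 20
f 18 20 12
f 19 9 21
f 19 21 20
f 20 21 22
f 20 22 12
f 21 9 23
f 21 23 22
f 22 23 24
f 22 24 12
f 23 9 25
f 23 25 24
f 24 25 26
f 24 26 12
f 25 9 27
f 25 27 26
f 26 27 28
f 26 28 12
f 27 9 10
f 27 10 28
f 28 10 11
f 28 11 12



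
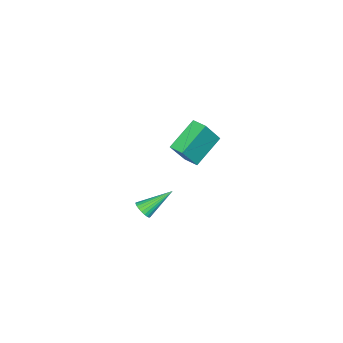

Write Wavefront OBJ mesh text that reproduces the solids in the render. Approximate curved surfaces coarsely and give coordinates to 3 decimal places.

v -4.079 -1.144 -1.459
v -3.072 -1.51 0.025
v -3.777 -0.317 -1.46
v -2.771 -0.683 0.024
v -2.509 -1.717 -2.664
v -1.503 -2.083 -1.18
v -2.208 -0.89 -2.665
v -1.201 -1.256 -1.181
v 3.729 -1.05 -2.012
v 4.194 -0.891 -1.765
v 2.771 0.07 -0.928
v 4.181 -0.749 -1.924
v 4.099 -0.652 -2.097
v 3.96 -0.615 -2.257
v 3.787 -0.645 -2.38
v 3.604 -0.737 -2.446
v 3.441 -0.876 -2.447
v 3.322 -1.042 -2.381
v 3.264 -1.209 -2.259
v 3.278 -1.352 -2.099
v 3.36 -1.449 -1.927
v 3.498 -1.485 -1.767
v 3.672 -1.455 -1.644
v 3.854 -1.363 -1.578
v 4.018 -1.224 -1.577
v 4.137 -1.058 -1.643
f 2 4 1
f 5 2 1
f 1 4 3
f 3 5 1
f 2 8 4
f 6 2 5
f 6 8 2
f 4 8 3
f 7 5 3
f 3 8 7
f 7 6 5
f 8 6 7
f 10 9 12
f 10 12 11
f 12 9 13
f 12 13 11
f 13 9 14
f 13 14 11
f 14 9 15
f 14 15 11
f 15 9 16
f 15 16 11
f 16 9 17
f 16 17 11
f 17 9 18
f 17 18 11
f 18 9 19
f 18 19 11
f 19 9 20
f 19 20 11
f 20 9 21
f 20 21 11
f 21 9 22
f 21 22 11
f 22 9 23
f 22 23 11
f 23 9 24
f 23 24 11
f 24 9 25
f 24 25 11
f 25 9 26
f 25 26 11
f 26 9 10
f 26 10 11



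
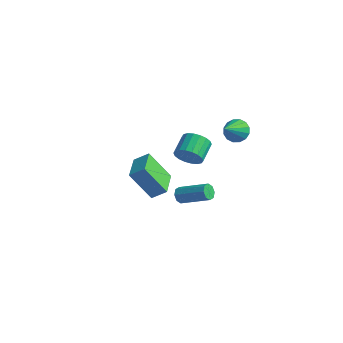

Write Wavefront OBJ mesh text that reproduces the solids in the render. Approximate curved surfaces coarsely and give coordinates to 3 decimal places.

v 1.049 3.246 1.156
v 1.549 2.974 0.594
v 1.331 1.934 2.044
v 1.786 3.197 0.849
v 1.826 3.434 1.187
v 1.657 3.621 1.516
v 1.326 3.707 1.748
v 0.92 3.67 1.822
v 0.549 3.519 1.717
v 0.311 3.295 1.462
v 0.272 3.058 1.124
v 0.441 2.872 0.795
v 0.772 2.785 0.563
v 1.178 2.823 0.489
v -0.908 1.507 -1.054
v -0.192 1.513 -0.559
v -0.637 2.659 0.069
v -1.352 2.653 -0.426
v -0.086 1.723 -0.867
v -0.53 2.869 -0.239
v -0.143 1.89 -1.211
v -0.587 3.036 -0.584
v -0.351 1.981 -1.525
v -0.795 3.127 -0.897
v -0.669 1.978 -1.745
v -1.114 3.124 -1.118
v -1.035 1.882 -1.828
v -1.479 3.028 -1.201
v -1.376 1.712 -1.758
v -1.82 2.857 -1.131
v -1.623 1.501 -1.549
v -2.068 2.647 -0.921
v -1.73 1.291 -1.241
v -2.174 2.437 -0.613
v -1.673 1.124 -0.896
v -2.117 2.27 -0.269
v -1.465 1.033 -0.583
v -1.909 2.179 0.045
v -1.146 1.036 -0.362
v -1.591 2.182 0.265
v -0.781 1.132 -0.279
v -1.225 2.278 0.348
v -0.44 1.303 -0.349
v -0.884 2.448 0.278
v 0.698 -0.827 -2.246
v 0.974 -1.056 -2.65
v 2.578 -0.481 -1.878
v 2.302 -0.253 -1.474
v 0.872 -0.663 -2.73
v 2.476 -0.089 -1.958
v 0.668 -0.367 -2.527
v 2.272 0.208 -1.755
v 0.482 -0.34 -2.159
v 2.085 0.234 -1.387
v 0.422 -0.599 -1.842
v 2.026 -0.024 -1.07
v 0.524 -0.991 -1.762
v 2.128 -0.417 -0.99
v 0.728 -1.288 -1.965
v 2.332 -0.713 -1.193
v 0.915 -1.314 -2.333
v 2.518 -0.74 -1.561
v 1.199 -3.169 0.219
v 0.296 -3.873 1.883
v 1.837 -2.688 0.769
v 0.933 -3.392 2.433
v 2.267 -4.568 0.207
v 1.363 -5.272 1.871
v 2.904 -4.087 0.757
v 2.001 -4.791 2.421
f 2 1 4
f 2 4 3
f 4 1 5
f 4 5 3
f 5 1 6
f 5 6 3
f 6 1 7
f 6 7 3
f 7 1 8
f 7 8 3
f 8 1 9
f 8 9 3
f 9 1 10
f 9 10 3
f 10 1 11
f 10 11 3
f 11 1 12
f 11 12 3
f 12 1 13
f 12 13 3
f 13 1 14
f 13 14 3
f 14 1 2
f 14 2 3
f 16 15 19
f 16 19 17
f 17 19 20
f 17 20 18
f 19 15 21
f 19 21 20
f 20 21 22
f 20 22 18
f 21 15 23
f 21 23 22
f 22 23 24
f 22 24 18
f 23 15 25
f 23 25 24
f 24 25 26
f 24 26 18
f 25 15 27
f 25 27 26
f 26 27 28
f 26 28 18
f 27 15 29
f 27 29 28
f 28 29 30
f 28 30 18
f 29 15 31
f 29 31 30
f 30 31 32
f 30 32 18
f 31 15 33
f 31 33 32
f 32 33 34
f 32 34 18
f 33 15 35
f 33 35 34
f 34 35 36
f 34 36 18
f 35 15 37
f 35 37 36
f 36 37 38
f 36 38 18
f 37 15 39
f 37 39 38
f 38 39 40
f 38 40 18
f 39 15 41
f 39 41 40
f 40 41 42
f 40 42 18
f 41 15 43
f 41 43 42
f 42 43 44
f 42 44 18
f 43 15 16
f 43 16 44
f 44 16 17
f 44 17 18
f 46 45 49
f 46 49 47
f 47 49 50
f 47 50 48
f 49 45 51
f 49 51 50
f 50 51 52
f 50 52 48
f 51 45 53
f 51 53 52
f 52 53 54
f 52 54 48
f 53 45 55
f 53 55 54
f 54 55 56
f 54 56 48
f 55 45 57
f 55 57 56
f 56 57 58
f 56 58 48
f 57 45 59
f 57 59 58
f 58 59 60
f 58 60 48
f 59 45 61
f 59 61 60
f 60 61 62
f 60 62 48
f 61 45 46
f 61 46 62
f 62 46 47
f 62 47 48
f 64 66 63
f 67 64 63
f 63 66 65
f 65 67 63
f 64 70 66
f 68 64 67
f 68 70 64
f 66 70 65
f 69 67 65
f 65 70 69
f 69 68 67
f 70 68 69



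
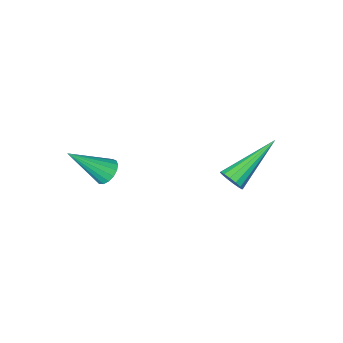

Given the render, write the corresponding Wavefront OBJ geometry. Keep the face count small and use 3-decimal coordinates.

v 0.273 3.55 -2.753
v 0.506 3.256 -2.408
v -1.613 3.31 -1.687
v 0.528 3.502 -2.314
v 0.481 3.76 -2.337
v 0.379 3.963 -2.472
v 0.249 4.055 -2.683
v 0.125 4.011 -2.912
v 0.041 3.845 -3.098
v 0.019 3.599 -3.192
v 0.065 3.34 -3.168
v 0.167 3.138 -3.033
v 0.298 3.046 -2.823
v 0.422 3.089 -2.594
v 2.796 -0.304 -4.086
v 3.205 -0.141 -4.432
v 4.024 -0.816 -2.874
v 3.153 0.078 -4.287
v 3.019 0.209 -4.095
v 2.834 0.223 -3.902
v 2.64 0.116 -3.75
v 2.482 -0.087 -3.676
v 2.396 -0.34 -3.695
v 2.401 -0.585 -3.804
v 2.497 -0.765 -3.978
v 2.661 -0.84 -4.176
v 2.856 -0.792 -4.353
v 3.037 -0.633 -4.47
v 3.163 -0.398 -4.498
f 2 1 4
f 2 4 3
f 4 1 5
f 4 5 3
f 5 1 6
f 5 6 3
f 6 1 7
f 6 7 3
f 7 1 8
f 7 8 3
f 8 1 9
f 8 9 3
f 9 1 10
f 9 10 3
f 10 1 11
f 10 11 3
f 11 1 12
f 11 12 3
f 12 1 13
f 12 13 3
f 13 1 14
f 13 14 3
f 14 1 2
f 14 2 3
f 16 15 18
f 16 18 17
f 18 15 19
f 18 19 17
f 19 15 20
f 19 20 17
f 20 15 21
f 20 21 17
f 21 15 22
f 21 22 17
f 22 15 23
f 22 23 17
f 23 15 24
f 23 24 17
f 24 15 25
f 24 25 17
f 25 15 26
f 25 26 17
f 26 15 27
f 26 27 17
f 27 15 28
f 27 28 17
f 28 15 29
f 28 29 17
f 29 15 16
f 29 16 17



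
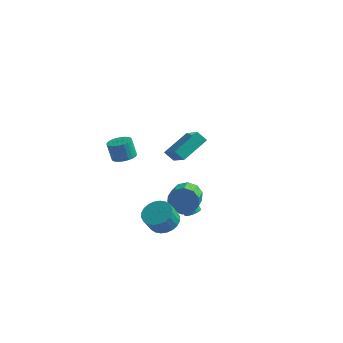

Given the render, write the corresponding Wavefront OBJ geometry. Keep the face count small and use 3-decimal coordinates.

v 0.147 3.684 -1.687
v 1.431 2.445 -0.451
v 0.929 5.445 -0.733
v 2.212 4.206 0.503
v 0.788 3.734 -2.303
v 2.071 2.495 -1.067
v 1.569 5.495 -1.349
v 2.853 4.256 -0.113
v 3.316 1.014 -4.703
v 3.807 0.965 -4.398
v 2.795 1.177 -2.733
v 2.304 1.226 -3.037
v 3.785 1.237 -4.446
v 2.774 1.449 -2.78
v 3.656 1.459 -4.552
v 2.645 1.671 -2.887
v 3.449 1.578 -4.693
v 2.438 1.79 -3.028
v 3.212 1.569 -4.836
v 2.2 1.781 -3.171
v 2.998 1.432 -4.949
v 1.986 1.644 -3.284
v 2.857 1.199 -5.005
v 1.845 1.411 -3.34
v 2.821 0.924 -4.992
v 1.809 1.136 -3.327
v 2.899 0.67 -4.912
v 1.887 0.882 -3.247
v 3.072 0.494 -4.785
v 2.06 0.706 -3.12
v 3.301 0.438 -4.638
v 2.289 0.65 -2.973
v 3.533 0.513 -4.507
v 2.522 0.725 -2.842
v 3.716 0.704 -4.42
v 2.704 0.915 -2.755
v 1.075 -4.038 3.085
v 1.765 -4.286 3.319
v 1.396 -4.189 4.509
v 0.705 -3.942 4.275
v 1.81 -3.989 3.309
v 1.44 -3.892 4.499
v 1.742 -3.699 3.264
v 1.373 -3.603 4.455
v 1.573 -3.461 3.193
v 1.204 -3.365 4.383
v 1.328 -3.311 3.105
v 0.959 -3.215 4.295
v 1.045 -3.272 3.014
v 0.676 -3.176 4.204
v 0.766 -3.349 2.933
v 0.396 -3.253 4.124
v 0.534 -3.532 2.876
v 0.165 -3.435 4.066
v 0.384 -3.791 2.851
v 0.015 -3.694 4.041
v 0.34 -4.088 2.861
v -0.03 -3.991 4.051
v 0.407 -4.377 2.905
v 0.038 -4.281 4.096
v 0.576 -4.615 2.977
v 0.207 -4.519 4.167
v 0.821 -4.765 3.065
v 0.452 -4.669 4.255
v 1.104 -4.804 3.156
v 0.735 -4.708 4.346
v 1.384 -4.727 3.236
v 1.014 -4.631 4.427
v 1.615 -4.545 3.294
v 1.246 -4.448 4.484
v 3.44 -0.219 -2.223
v 4.09 -0.363 -2.956
v 4.67 -2.246 -2.07
v 4.02 -2.101 -1.337
v 4.376 -0.063 -2.505
v 4.956 -1.946 -1.619
v 4.305 0.177 -1.947
v 4.884 -1.706 -1.061
v 3.903 0.267 -1.495
v 4.483 -1.616 -0.609
v 3.325 0.171 -1.32
v 3.904 -1.712 -0.434
v 2.79 -0.074 -1.49
v 3.37 -1.957 -0.604
v 2.504 -0.374 -1.941
v 3.084 -2.257 -1.055
v 2.576 -0.614 -2.499
v 3.155 -2.497 -1.613
v 2.977 -0.704 -2.951
v 3.557 -2.587 -2.065
v 3.556 -0.608 -3.126
v 4.135 -2.491 -2.24
v 3.212 -3.049 -2.761
v 4.187 -2.977 -2.507
v 3.943 -3.559 -1.405
v 2.968 -3.631 -1.659
v 4.044 -2.64 -2.361
v 3.8 -3.222 -1.259
v 3.775 -2.365 -2.275
v 3.531 -2.947 -1.173
v 3.419 -2.195 -2.264
v 3.176 -2.777 -1.162
v 3.033 -2.154 -2.328
v 2.789 -2.736 -1.226
v 2.673 -2.25 -2.458
v 2.43 -2.832 -1.356
v 2.396 -2.467 -2.634
v 2.152 -3.05 -1.532
v 2.243 -2.773 -2.83
v 1.999 -3.356 -1.728
v 2.237 -3.121 -3.015
v 1.993 -3.703 -1.913
v 2.38 -3.458 -3.161
v 2.136 -4.04 -2.059
v 2.649 -3.733 -3.247
v 2.405 -4.315 -2.145
v 3.004 -3.903 -3.258
v 2.761 -4.485 -2.156
v 3.391 -3.944 -3.194
v 3.147 -4.526 -2.092
v 3.75 -3.848 -3.064
v 3.507 -4.43 -1.962
v 4.028 -3.63 -2.888
v 3.784 -4.213 -1.786
v 4.181 -3.324 -2.692
v 3.937 -3.907 -1.59
f 2 4 1
f 5 2 1
f 1 4 3
f 3 5 1
f 2 8 4
f 6 2 5
f 6 8 2
f 4 8 3
f 7 5 3
f 3 8 7
f 7 6 5
f 8 6 7
f 10 9 13
f 10 13 11
f 11 13 14
f 11 14 12
f 13 9 15
f 13 15 14
f 14 15 16
f 14 16 12
f 15 9 17
f 15 17 16
f 16 17 18
f 16 18 12
f 17 9 19
f 17 19 18
f 18 19 20
f 18 20 12
f 19 9 21
f 19 21 20
f 20 21 22
f 20 22 12
f 21 9 23
f 21 23 22
f 22 23 24
f 22 24 12
f 23 9 25
f 23 25 24
f 24 25 26
f 24 26 12
f 25 9 27
f 25 27 26
f 26 27 28
f 26 28 12
f 27 9 29
f 27 29 28
f 28 29 30
f 28 30 12
f 29 9 31
f 29 31 30
f 30 31 32
f 30 32 12
f 31 9 33
f 31 33 32
f 32 33 34
f 32 34 12
f 33 9 35
f 33 35 34
f 34 35 36
f 34 36 12
f 35 9 10
f 35 10 36
f 36 10 11
f 36 11 12
f 38 37 41
f 38 41 39
f 39 41 42
f 39 42 40
f 41 37 43
f 41 43 42
f 42 43 44
f 42 44 40
f 43 37 45
f 43 45 44
f 44 45 46
f 44 46 40
f 45 37 47
f 45 47 46
f 46 47 48
f 46 48 40
f 47 37 49
f 47 49 48
f 48 49 50
f 48 50 40
f 49 37 51
f 49 51 50
f 50 51 52
f 50 52 40
f 51 37 53
f 51 53 52
f 52 53 54
f 52 54 40
f 53 37 55
f 53 55 54
f 54 55 56
f 54 56 40
f 55 37 57
f 55 57 56
f 56 57 58
f 56 58 40
f 57 37 59
f 57 59 58
f 58 59 60
f 58 60 40
f 59 37 61
f 59 61 60
f 60 61 62
f 60 62 40
f 61 37 63
f 61 63 62
f 62 63 64
f 62 64 40
f 63 37 65
f 63 65 64
f 64 65 66
f 64 66 40
f 65 37 67
f 65 67 66
f 66 67 68
f 66 68 40
f 67 37 69
f 67 69 68
f 68 69 70
f 68 70 40
f 69 37 38
f 69 38 70
f 70 38 39
f 70 39 40
f 72 71 75
f 72 75 73
f 73 75 76
f 73 76 74
f 75 71 77
f 75 77 76
f 76 77 78
f 76 78 74
f 77 71 79
f 77 79 78
f 78 79 80
f 78 80 74
f 79 71 81
f 79 81 80
f 80 81 82
f 80 82 74
f 81 71 83
f 81 83 82
f 82 83 84
f 82 84 74
f 83 71 85
f 83 85 84
f 84 85 86
f 84 86 74
f 85 71 87
f 85 87 86
f 86 87 88
f 86 88 74
f 87 71 89
f 87 89 88
f 88 89 90
f 88 90 74
f 89 71 91
f 89 91 90
f 90 91 92
f 90 92 74
f 91 71 72
f 91 72 92
f 92 72 73
f 92 73 74
f 94 93 97
f 94 97 95
f 95 97 98
f 95 98 96
f 97 93 99
f 97 99 98
f 98 99 100
f 98 100 96
f 99 93 101
f 99 101 100
f 100 101 102
f 100 102 96
f 101 93 103
f 101 103 102
f 102 103 104
f 102 104 96
f 103 93 105
f 103 105 104
f 104 105 106
f 104 106 96
f 105 93 107
f 105 107 106
f 106 107 108
f 106 108 96
f 107 93 109
f 107 109 108
f 108 109 110
f 108 110 96
f 109 93 111
f 109 111 110
f 110 111 112
f 110 112 96
f 111 93 113
f 111 113 112
f 112 113 114
f 112 114 96
f 113 93 115
f 113 115 114
f 114 115 116
f 114 116 96
f 115 93 117
f 115 117 116
f 116 117 118
f 116 118 96
f 117 93 119
f 117 119 118
f 118 119 120
f 118 120 96
f 119 93 121
f 119 121 120
f 120 121 122
f 120 122 96
f 121 93 123
f 121 123 122
f 122 123 124
f 122 124 96
f 123 93 125
f 123 125 124
f 124 125 126
f 124 126 96
f 125 93 94
f 125 94 126
f 126 94 95
f 126 95 96



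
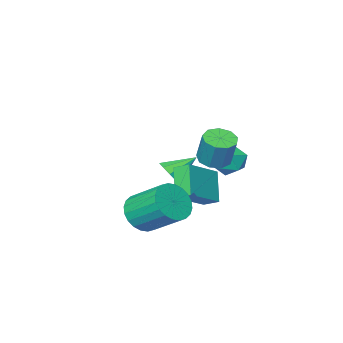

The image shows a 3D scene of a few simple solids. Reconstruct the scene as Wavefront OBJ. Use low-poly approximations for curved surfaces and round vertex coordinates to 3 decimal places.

v -0.508 2.663 -0.883
v 0.085 3.139 -1.096
v 0.161 3.693 0.349
v -0.432 3.217 0.563
v -0.388 3.39 -1.168
v -0.312 3.944 0.278
v -0.917 3.301 -1.106
v -0.841 3.855 0.34
v -1.255 2.913 -0.939
v -1.179 3.468 0.506
v -1.243 2.408 -0.746
v -1.167 2.963 0.699
v -0.888 2.023 -0.617
v -0.812 2.577 0.828
v -0.354 1.937 -0.612
v -0.278 2.491 0.833
v 0.107 2.19 -0.734
v 0.183 2.745 0.712
v 0.281 2.665 -0.925
v 0.357 3.219 0.52
v -1.513 0.309 -3.142
v -1.865 1.008 -2.763
v -0.898 1.327 -4.452
v -1.249 2.027 -4.073
v 0.229 0.613 -2.087
v -0.122 1.313 -1.708
v 0.845 1.632 -3.397
v 0.493 2.331 -3.018
v 3.063 2.429 -3.35
v 3.584 3.089 -3.963
v 3.017 4.651 -2.762
v 2.497 3.991 -2.15
v 3.218 3.09 -4.138
v 2.651 4.652 -2.937
v 2.828 2.991 -4.193
v 2.261 4.553 -2.992
v 2.474 2.807 -4.12
v 1.907 4.369 -2.919
v 2.21 2.564 -3.929
v 1.643 4.126 -2.729
v 2.076 2.302 -3.651
v 1.509 3.864 -2.45
v 2.092 2.058 -3.326
v 1.525 3.62 -2.126
v 2.256 1.871 -3.006
v 1.689 3.433 -1.805
v 2.543 1.769 -2.738
v 1.976 3.331 -1.537
v 2.909 1.768 -2.563
v 2.342 3.33 -1.362
v 3.299 1.867 -2.508
v 2.732 3.429 -1.307
v 3.653 2.051 -2.581
v 3.086 3.613 -1.38
v 3.917 2.294 -2.771
v 3.35 3.856 -1.571
v 4.051 2.556 -3.05
v 3.484 4.118 -1.849
v 4.035 2.8 -3.374
v 3.468 4.362 -2.174
v 3.871 2.987 -3.695
v 3.304 4.549 -2.494
v -3.059 1.629 -1.791
v -2.1 1.63 -1.552
v -2.82 0.37 -2.748
v -1.861 0.371 -2.509
v -2.537 0.118 -1.835
v -2.686 0.895 -1.244
v -2.234 1.105 -3.056
v -2.383 1.882 -2.465
v -1.59 1.306 -2.334
v -1.778 0.696 -1.579
v -3.142 1.304 -2.721
v -3.33 0.694 -1.966
v -1.23 -1.93 -3.897
v -0.855 -1.317 -3.594
v -2.51 -1.57 -3.043
v -1.111 -1.172 -4.038
v -1.423 -1.381 -4.417
v -1.645 -1.847 -4.553
v -1.673 -2.352 -4.382
v -1.494 -2.659 -3.984
v -1.191 -2.625 -3.546
v -0.907 -2.266 -3.272
v -0.774 -1.749 -3.291
f 2 1 5
f 2 5 3
f 3 5 6
f 3 6 4
f 5 1 7
f 5 7 6
f 6 7 8
f 6 8 4
f 7 1 9
f 7 9 8
f 8 9 10
f 8 10 4
f 9 1 11
f 9 11 10
f 10 11 12
f 10 12 4
f 11 1 13
f 11 13 12
f 12 13 14
f 12 14 4
f 13 1 15
f 13 15 14
f 14 15 16
f 14 16 4
f 15 1 17
f 15 17 16
f 16 17 18
f 16 18 4
f 17 1 19
f 17 19 18
f 18 19 20
f 18 20 4
f 19 1 2
f 19 2 20
f 20 2 3
f 20 3 4
f 22 24 21
f 25 22 21
f 21 24 23
f 23 25 21
f 22 28 24
f 26 22 25
f 26 28 22
f 24 28 23
f 27 25 23
f 23 28 27
f 27 26 25
f 28 26 27
f 30 29 33
f 30 33 31
f 31 33 34
f 31 34 32
f 33 29 35
f 33 35 34
f 34 35 36
f 34 36 32
f 35 29 37
f 35 37 36
f 36 37 38
f 36 38 32
f 37 29 39
f 37 39 38
f 38 39 40
f 38 40 32
f 39 29 41
f 39 41 40
f 40 41 42
f 40 42 32
f 41 29 43
f 41 43 42
f 42 43 44
f 42 44 32
f 43 29 45
f 43 45 44
f 44 45 46
f 44 46 32
f 45 29 47
f 45 47 46
f 46 47 48
f 46 48 32
f 47 29 49
f 47 49 48
f 48 49 50
f 48 50 32
f 49 29 51
f 49 51 50
f 50 51 52
f 50 52 32
f 51 29 53
f 51 53 52
f 52 53 54
f 52 54 32
f 53 29 55
f 53 55 54
f 54 55 56
f 54 56 32
f 55 29 57
f 55 57 56
f 56 57 58
f 56 58 32
f 57 29 59
f 57 59 58
f 58 59 60
f 58 60 32
f 59 29 61
f 59 61 60
f 60 61 62
f 60 62 32
f 61 29 30
f 61 30 62
f 62 30 31
f 62 31 32
f 63 74 68
f 63 68 64
f 63 64 70
f 63 70 73
f 63 73 74
f 64 68 72
f 68 74 67
f 74 73 65
f 73 70 69
f 70 64 71
f 66 72 67
f 66 67 65
f 66 65 69
f 66 69 71
f 66 71 72
f 67 72 68
f 65 67 74
f 69 65 73
f 71 69 70
f 72 71 64
f 76 75 78
f 76 78 77
f 78 75 79
f 78 79 77
f 79 75 80
f 79 80 77
f 80 75 81
f 80 81 77
f 81 75 82
f 81 82 77
f 82 75 83
f 82 83 77
f 83 75 84
f 83 84 77
f 84 75 85
f 84 85 77
f 85 75 76
f 85 76 77



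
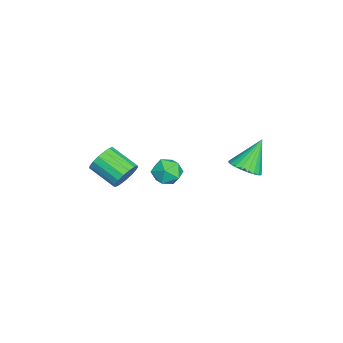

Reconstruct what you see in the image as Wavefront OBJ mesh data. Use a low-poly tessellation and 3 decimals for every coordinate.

v -2.323 3.133 2.572
v -1.458 3.015 3.061
v -3.217 3.927 4.348
v -1.417 3.376 2.92
v -1.514 3.701 2.726
v -1.734 3.939 2.509
v -2.044 4.054 2.301
v -2.396 4.03 2.135
v -2.737 3.868 2.035
v -3.015 3.595 2.018
v -3.188 3.252 2.084
v -3.229 2.89 2.225
v -3.132 2.566 2.419
v -2.912 2.327 2.636
v -2.602 2.212 2.844
v -2.25 2.237 3.01
v -1.909 2.398 3.109
v -1.631 2.671 3.127
v 0.281 -2.856 3.121
v 0.975 -2.869 3.725
v 0.253 -4.336 4.523
v -0.441 -4.324 3.919
v 0.671 -2.614 3.918
v -0.05 -4.082 4.716
v 0.279 -2.416 3.928
v -0.443 -3.883 4.727
v -0.114 -2.318 3.754
v -0.835 -3.785 4.553
v -0.416 -2.343 3.434
v -1.137 -3.811 4.233
v -0.558 -2.486 3.043
v -1.279 -3.954 3.842
v -0.508 -2.714 2.669
v -1.23 -4.182 3.468
v -0.278 -2.974 2.399
v -0.999 -4.442 3.198
v 0.081 -3.207 2.294
v -0.641 -4.675 3.093
v 0.485 -3.36 2.379
v -0.237 -4.828 3.177
v 0.842 -3.398 2.633
v 0.121 -4.865 3.432
v 1.071 -3.311 2.999
v 0.35 -4.779 3.798
v 1.119 -3.12 3.393
v 0.398 -4.588 4.192
v -2.255 -0.801 2.829
v -1.799 -0.124 2.291
v -1.021 -1.776 2.649
v -0.565 -1.099 2.111
v -0.698 -0.954 3.068
v -1.461 -0.351 3.18
v -1.359 -1.549 1.76
v -2.122 -0.946 1.872
v -1.245 -0.586 1.63
v -0.837 -0.218 2.439
v -1.983 -1.682 2.501
v -1.575 -1.314 3.31
f 2 1 4
f 2 4 3
f 4 1 5
f 4 5 3
f 5 1 6
f 5 6 3
f 6 1 7
f 6 7 3
f 7 1 8
f 7 8 3
f 8 1 9
f 8 9 3
f 9 1 10
f 9 10 3
f 10 1 11
f 10 11 3
f 11 1 12
f 11 12 3
f 12 1 13
f 12 13 3
f 13 1 14
f 13 14 3
f 14 1 15
f 14 15 3
f 15 1 16
f 15 16 3
f 16 1 17
f 16 17 3
f 17 1 18
f 17 18 3
f 18 1 2
f 18 2 3
f 20 19 23
f 20 23 21
f 21 23 24
f 21 24 22
f 23 19 25
f 23 25 24
f 24 25 26
f 24 26 22
f 25 19 27
f 25 27 26
f 26 27 28
f 26 28 22
f 27 19 29
f 27 29 28
f 28 29 30
f 28 30 22
f 29 19 31
f 29 31 30
f 30 31 32
f 30 32 22
f 31 19 33
f 31 33 32
f 32 33 34
f 32 34 22
f 33 19 35
f 33 35 34
f 34 35 36
f 34 36 22
f 35 19 37
f 35 37 36
f 36 37 38
f 36 38 22
f 37 19 39
f 37 39 38
f 38 39 40
f 38 40 22
f 39 19 41
f 39 41 40
f 40 41 42
f 40 42 22
f 41 19 43
f 41 43 42
f 42 43 44
f 42 44 22
f 43 19 45
f 43 45 44
f 44 45 46
f 44 46 22
f 45 19 20
f 45 20 46
f 46 20 21
f 46 21 22
f 47 58 52
f 47 52 48
f 47 48 54
f 47 54 57
f 47 57 58
f 48 52 56
f 52 58 51
f 58 57 49
f 57 54 53
f 54 48 55
f 50 56 51
f 50 51 49
f 50 49 53
f 50 53 55
f 50 55 56
f 51 56 52
f 49 51 58
f 53 49 57
f 55 53 54
f 56 55 48



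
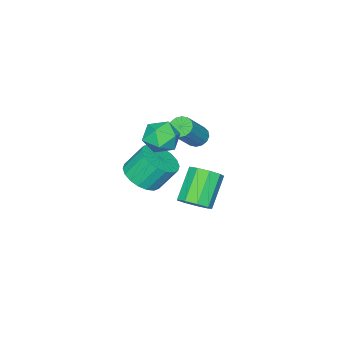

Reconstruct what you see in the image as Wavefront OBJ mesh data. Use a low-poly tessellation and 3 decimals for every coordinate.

v 1.196 1.724 -4.453
v 1.747 1.696 -3.916
v 0.555 1.407 -2.71
v 0.004 1.436 -3.247
v 1.573 2.19 -3.97
v 0.381 1.901 -2.763
v 1.222 2.466 -4.249
v 0.031 2.178 -3.043
v 0.86 2.396 -4.625
v -0.332 2.107 -3.418
v 0.654 2.011 -4.92
v -0.537 1.722 -3.713
v 0.702 1.492 -4.996
v -0.489 1.203 -3.79
v 0.981 1.082 -4.819
v -0.211 0.793 -3.613
v 1.36 0.972 -4.471
v 0.169 0.684 -3.264
v 1.663 1.215 -4.114
v 0.471 0.926 -2.907
v 3.942 1.226 -1.237
v 4.718 1.672 -1.147
v 4.255 2.26 -0.072
v 3.478 1.814 -0.163
v 4.5 1.918 -1.375
v 4.037 2.506 -0.3
v 4.172 2.027 -1.577
v 3.709 2.615 -0.502
v 3.798 1.978 -1.711
v 3.334 2.566 -0.636
v 3.452 1.779 -1.751
v 2.989 2.368 -0.676
v 3.203 1.471 -1.69
v 2.74 2.06 -0.615
v 3.101 1.115 -1.539
v 2.638 1.703 -0.464
v 3.165 0.78 -1.328
v 2.702 1.368 -0.253
v 3.383 0.534 -1.1
v 2.92 1.122 -0.025
v 3.711 0.425 -0.898
v 3.248 1.013 0.177
v 4.086 0.474 -0.764
v 3.622 1.062 0.311
v 4.431 0.672 -0.724
v 3.968 1.261 0.351
v 4.68 0.98 -0.785
v 4.217 1.569 0.29
v 4.782 1.337 -0.936
v 4.319 1.925 0.139
v 0.795 1.562 -0.527
v 1.155 1.777 -0.853
v 2.264 1.792 0.382
v 1.905 1.578 0.707
v 1.025 1.99 -0.739
v 2.134 2.006 0.496
v 0.834 2.089 -0.569
v 1.944 2.105 0.666
v 0.633 2.047 -0.388
v 1.742 2.062 0.847
v 0.475 1.875 -0.244
v 1.584 1.89 0.991
v 0.403 1.619 -0.176
v 1.512 1.634 1.059
v 0.436 1.348 -0.202
v 1.545 1.363 1.033
v 0.566 1.134 -0.316
v 1.675 1.15 0.919
v 0.756 1.035 -0.486
v 1.866 1.051 0.749
v 0.958 1.078 -0.667
v 2.067 1.093 0.568
v 1.116 1.25 -0.811
v 2.225 1.265 0.424
v 1.188 1.506 -0.879
v 2.297 1.521 0.356
v 2.955 1.722 0.364
v 3.365 2.424 0.58
v 3.395 1.116 1.5
v 3.805 1.818 1.716
v 2.964 1.803 1.722
v 2.692 2.178 1.02
v 4.068 1.362 1.06
v 3.796 1.737 0.358
v 4.053 2.202 1.01
v 3.371 2.474 1.42
v 3.389 1.066 0.66
v 2.707 1.338 1.07
f 2 1 5
f 2 5 3
f 3 5 6
f 3 6 4
f 5 1 7
f 5 7 6
f 6 7 8
f 6 8 4
f 7 1 9
f 7 9 8
f 8 9 10
f 8 10 4
f 9 1 11
f 9 11 10
f 10 11 12
f 10 12 4
f 11 1 13
f 11 13 12
f 12 13 14
f 12 14 4
f 13 1 15
f 13 15 14
f 14 15 16
f 14 16 4
f 15 1 17
f 15 17 16
f 16 17 18
f 16 18 4
f 17 1 19
f 17 19 18
f 18 19 20
f 18 20 4
f 19 1 2
f 19 2 20
f 20 2 3
f 20 3 4
f 22 21 25
f 22 25 23
f 23 25 26
f 23 26 24
f 25 21 27
f 25 27 26
f 26 27 28
f 26 28 24
f 27 21 29
f 27 29 28
f 28 29 30
f 28 30 24
f 29 21 31
f 29 31 30
f 30 31 32
f 30 32 24
f 31 21 33
f 31 33 32
f 32 33 34
f 32 34 24
f 33 21 35
f 33 35 34
f 34 35 36
f 34 36 24
f 35 21 37
f 35 37 36
f 36 37 38
f 36 38 24
f 37 21 39
f 37 39 38
f 38 39 40
f 38 40 24
f 39 21 41
f 39 41 40
f 40 41 42
f 40 42 24
f 41 21 43
f 41 43 42
f 42 43 44
f 42 44 24
f 43 21 45
f 43 45 44
f 44 45 46
f 44 46 24
f 45 21 47
f 45 47 46
f 46 47 48
f 46 48 24
f 47 21 49
f 47 49 48
f 48 49 50
f 48 50 24
f 49 21 22
f 49 22 50
f 50 22 23
f 50 23 24
f 52 51 55
f 52 55 53
f 53 55 56
f 53 56 54
f 55 51 57
f 55 57 56
f 56 57 58
f 56 58 54
f 57 51 59
f 57 59 58
f 58 59 60
f 58 60 54
f 59 51 61
f 59 61 60
f 60 61 62
f 60 62 54
f 61 51 63
f 61 63 62
f 62 63 64
f 62 64 54
f 63 51 65
f 63 65 64
f 64 65 66
f 64 66 54
f 65 51 67
f 65 67 66
f 66 67 68
f 66 68 54
f 67 51 69
f 67 69 68
f 68 69 70
f 68 70 54
f 69 51 71
f 69 71 70
f 70 71 72
f 70 72 54
f 71 51 73
f 71 73 72
f 72 73 74
f 72 74 54
f 73 51 75
f 73 75 74
f 74 75 76
f 74 76 54
f 75 51 52
f 75 52 76
f 76 52 53
f 76 53 54
f 77 88 82
f 77 82 78
f 77 78 84
f 77 84 87
f 77 87 88
f 78 82 86
f 82 88 81
f 88 87 79
f 87 84 83
f 84 78 85
f 80 86 81
f 80 81 79
f 80 79 83
f 80 83 85
f 80 85 86
f 81 86 82
f 79 81 88
f 83 79 87
f 85 83 84
f 86 85 78



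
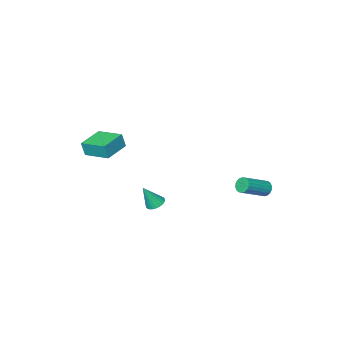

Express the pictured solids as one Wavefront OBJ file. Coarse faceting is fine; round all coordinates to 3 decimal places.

v 1.487 -1.481 -2.518
v 2.039 -1.52 -2.797
v 2.173 -1.759 -1.122
v 2.029 -1.284 -2.745
v 1.937 -1.078 -2.659
v 1.776 -0.933 -2.551
v 1.571 -0.872 -2.438
v 1.353 -0.903 -2.337
v 1.156 -1.023 -2.264
v 1.009 -1.212 -2.23
v 0.935 -1.442 -2.239
v 0.945 -1.678 -2.291
v 1.037 -1.884 -2.377
v 1.198 -2.029 -2.485
v 1.403 -2.09 -2.598
v 1.621 -2.059 -2.699
v 1.818 -1.94 -2.772
v 1.965 -1.751 -2.807
v -4.429 1.191 -2.052
v -4.192 1.454 -2.485
v -2.533 1.412 -1.601
v -2.771 1.149 -1.168
v -4.265 1.643 -2.339
v -2.606 1.6 -1.455
v -4.37 1.742 -2.136
v -2.711 1.699 -1.252
v -4.487 1.732 -1.917
v -2.829 1.689 -1.033
v -4.593 1.615 -1.724
v -2.935 1.572 -0.84
v -4.667 1.414 -1.596
v -3.008 1.371 -0.712
v -4.693 1.169 -1.558
v -3.034 1.126 -0.674
v -4.667 0.928 -1.619
v -3.008 0.886 -0.735
v -4.594 0.74 -1.765
v -2.935 0.697 -0.881
v -4.489 0.641 -1.968
v -2.83 0.598 -1.084
v -4.371 0.651 -2.187
v -2.713 0.608 -1.303
v -4.265 0.768 -2.38
v -2.607 0.725 -1.496
v -4.192 0.969 -2.508
v -2.533 0.926 -1.624
v -4.166 1.214 -2.546
v -2.507 1.171 -1.662
v 3.243 -4.263 1.813
v 3.414 -4.401 2.758
v 2.707 -2.663 2.144
v 2.878 -2.8 3.089
v 4.802 -3.7 1.611
v 4.973 -3.837 2.556
v 4.266 -2.099 1.942
v 4.437 -2.237 2.887
f 2 1 4
f 2 4 3
f 4 1 5
f 4 5 3
f 5 1 6
f 5 6 3
f 6 1 7
f 6 7 3
f 7 1 8
f 7 8 3
f 8 1 9
f 8 9 3
f 9 1 10
f 9 10 3
f 10 1 11
f 10 11 3
f 11 1 12
f 11 12 3
f 12 1 13
f 12 13 3
f 13 1 14
f 13 14 3
f 14 1 15
f 14 15 3
f 15 1 16
f 15 16 3
f 16 1 17
f 16 17 3
f 17 1 18
f 17 18 3
f 18 1 2
f 18 2 3
f 20 19 23
f 20 23 21
f 21 23 24
f 21 24 22
f 23 19 25
f 23 25 24
f 24 25 26
f 24 26 22
f 25 19 27
f 25 27 26
f 26 27 28
f 26 28 22
f 27 19 29
f 27 29 28
f 28 29 30
f 28 30 22
f 29 19 31
f 29 31 30
f 30 31 32
f 30 32 22
f 31 19 33
f 31 33 32
f 32 33 34
f 32 34 22
f 33 19 35
f 33 35 34
f 34 35 36
f 34 36 22
f 35 19 37
f 35 37 36
f 36 37 38
f 36 38 22
f 37 19 39
f 37 39 38
f 38 39 40
f 38 40 22
f 39 19 41
f 39 41 40
f 40 41 42
f 40 42 22
f 41 19 43
f 41 43 42
f 42 43 44
f 42 44 22
f 43 19 45
f 43 45 44
f 44 45 46
f 44 46 22
f 45 19 47
f 45 47 46
f 46 47 48
f 46 48 22
f 47 19 20
f 47 20 48
f 48 20 21
f 48 21 22
f 50 52 49
f 53 50 49
f 49 52 51
f 51 53 49
f 50 56 52
f 54 50 53
f 54 56 50
f 52 56 51
f 55 53 51
f 51 56 55
f 55 54 53
f 56 54 55

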